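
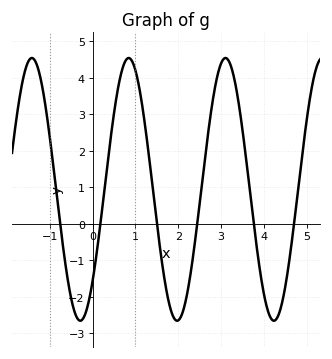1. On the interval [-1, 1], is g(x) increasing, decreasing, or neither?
neither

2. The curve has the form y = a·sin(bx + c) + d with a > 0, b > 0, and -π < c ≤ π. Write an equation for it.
y = 3.6sin(2.78x - 0.772) + 0.94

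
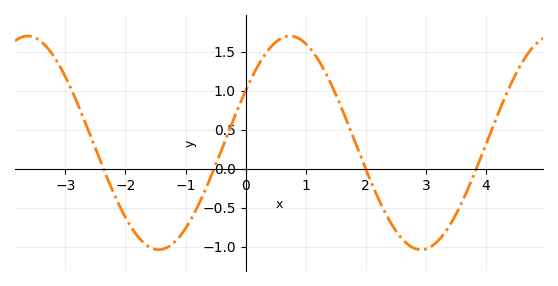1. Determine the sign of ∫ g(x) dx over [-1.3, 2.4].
positive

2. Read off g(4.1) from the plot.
0.51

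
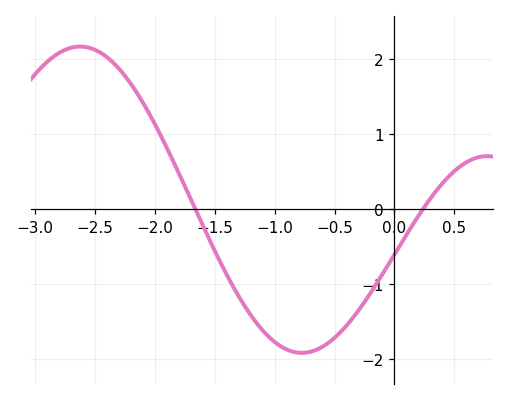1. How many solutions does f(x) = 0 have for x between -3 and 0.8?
2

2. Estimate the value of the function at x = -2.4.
2.03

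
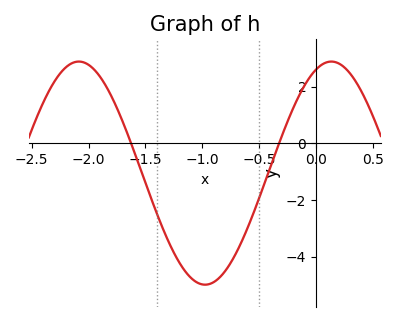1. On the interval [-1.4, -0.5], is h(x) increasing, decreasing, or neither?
neither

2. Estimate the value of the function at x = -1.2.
-4.2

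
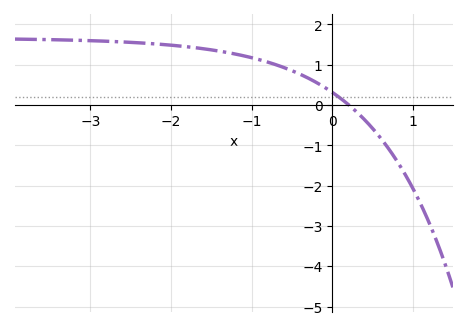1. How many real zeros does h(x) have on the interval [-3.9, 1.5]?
1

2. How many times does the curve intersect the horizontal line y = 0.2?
1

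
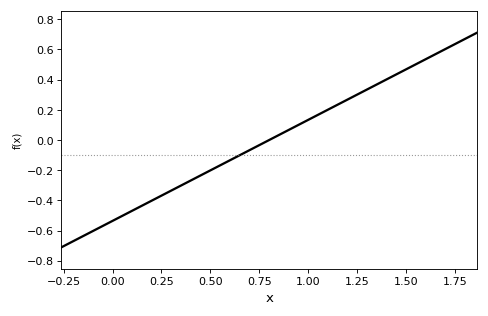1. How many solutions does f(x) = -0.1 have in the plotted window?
1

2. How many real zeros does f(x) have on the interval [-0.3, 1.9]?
1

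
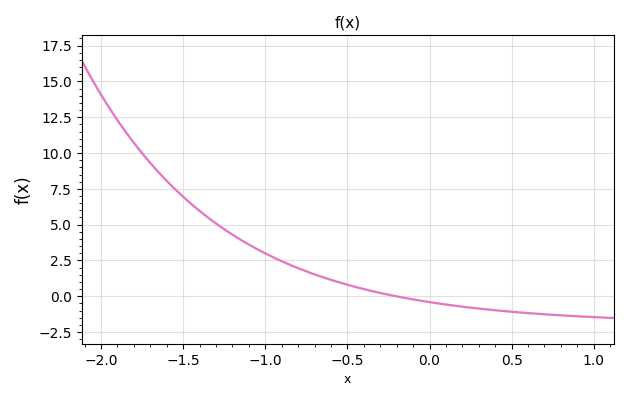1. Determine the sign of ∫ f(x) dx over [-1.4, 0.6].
positive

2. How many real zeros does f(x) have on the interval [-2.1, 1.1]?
1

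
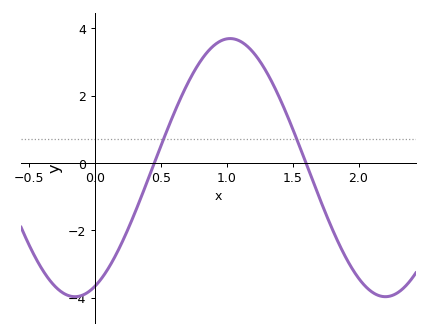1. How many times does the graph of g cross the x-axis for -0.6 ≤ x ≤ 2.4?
2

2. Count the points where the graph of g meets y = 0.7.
2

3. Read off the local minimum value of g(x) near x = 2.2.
-4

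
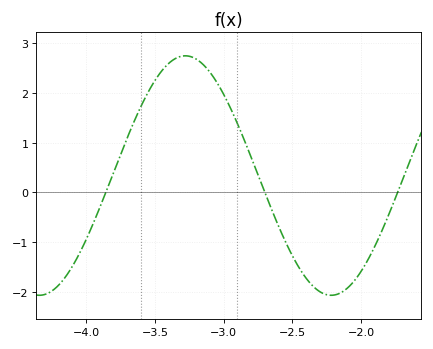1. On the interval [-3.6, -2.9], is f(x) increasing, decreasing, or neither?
neither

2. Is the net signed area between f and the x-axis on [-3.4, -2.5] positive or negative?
positive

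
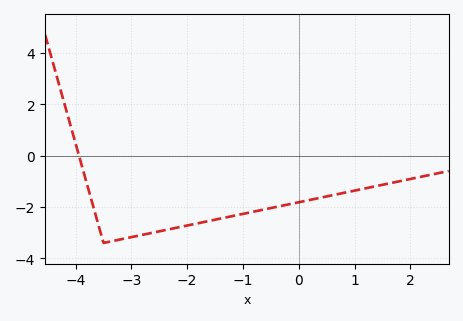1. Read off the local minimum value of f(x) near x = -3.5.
-3.4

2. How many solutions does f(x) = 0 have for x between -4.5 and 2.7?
1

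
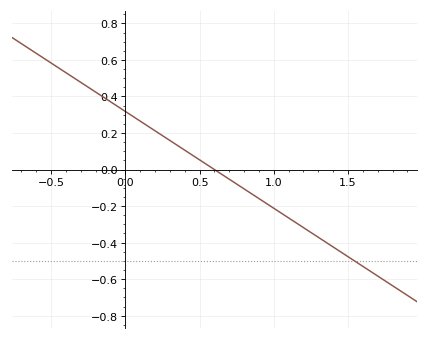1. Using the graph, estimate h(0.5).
0.06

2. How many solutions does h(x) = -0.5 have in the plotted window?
1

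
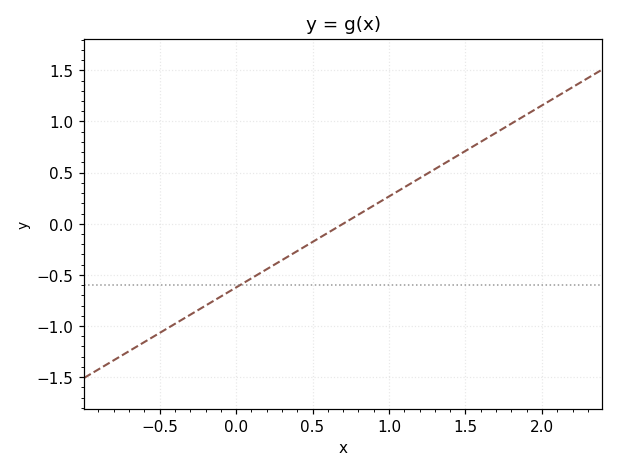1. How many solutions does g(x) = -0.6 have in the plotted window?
1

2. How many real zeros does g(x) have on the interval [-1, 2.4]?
1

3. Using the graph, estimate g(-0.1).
-0.7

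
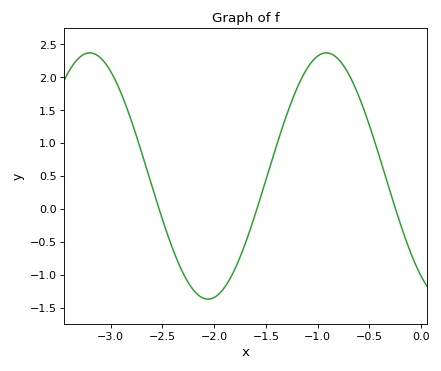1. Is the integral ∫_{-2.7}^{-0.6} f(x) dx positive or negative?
positive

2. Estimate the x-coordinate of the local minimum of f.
-2.06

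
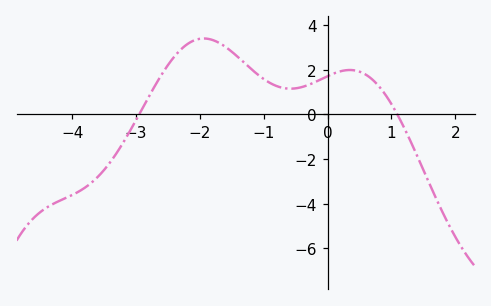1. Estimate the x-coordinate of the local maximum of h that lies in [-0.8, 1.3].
0.3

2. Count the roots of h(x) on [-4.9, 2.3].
2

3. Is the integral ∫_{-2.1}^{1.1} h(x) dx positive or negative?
positive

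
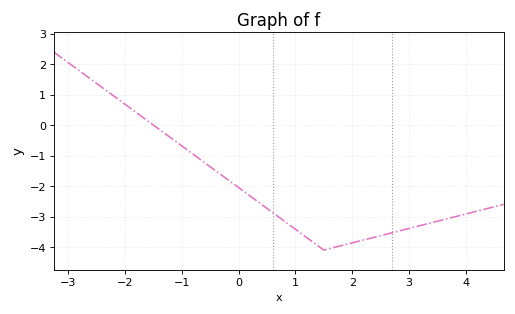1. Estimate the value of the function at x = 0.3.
-2.46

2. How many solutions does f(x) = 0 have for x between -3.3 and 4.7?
1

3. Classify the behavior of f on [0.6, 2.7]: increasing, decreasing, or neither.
neither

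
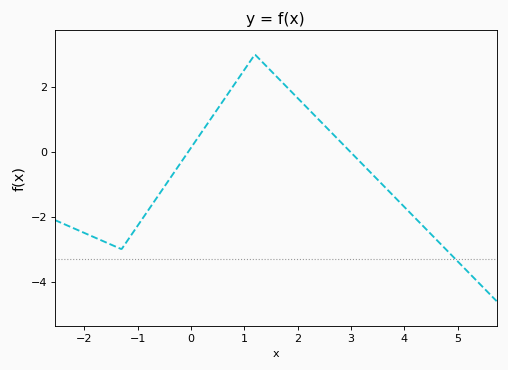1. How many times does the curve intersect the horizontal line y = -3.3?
1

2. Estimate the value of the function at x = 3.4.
-0.6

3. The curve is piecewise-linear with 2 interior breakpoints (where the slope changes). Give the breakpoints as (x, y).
(-1.3, -3); (1.2, 3)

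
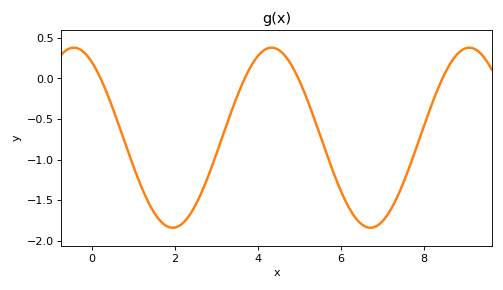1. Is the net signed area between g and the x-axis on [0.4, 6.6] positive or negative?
negative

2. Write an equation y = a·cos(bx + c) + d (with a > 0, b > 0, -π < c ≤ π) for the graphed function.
y = 1.11cos(1.3x + 0.57) - 0.73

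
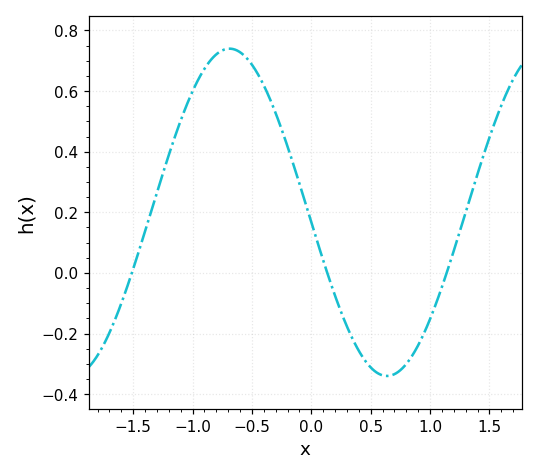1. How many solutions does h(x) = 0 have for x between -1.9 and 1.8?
3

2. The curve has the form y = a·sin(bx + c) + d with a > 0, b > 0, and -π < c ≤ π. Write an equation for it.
y = 0.54sin(2.4x - 3.1) + 0.2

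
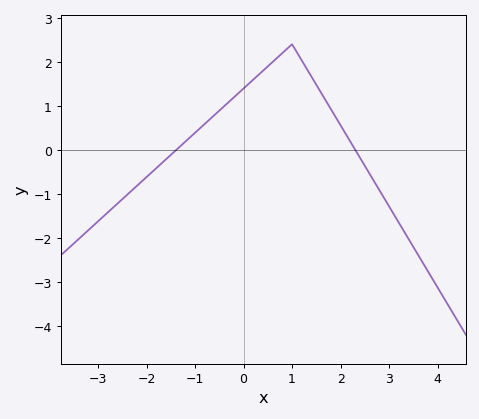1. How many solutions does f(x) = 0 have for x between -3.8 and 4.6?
2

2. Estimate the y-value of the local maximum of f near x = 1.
2.4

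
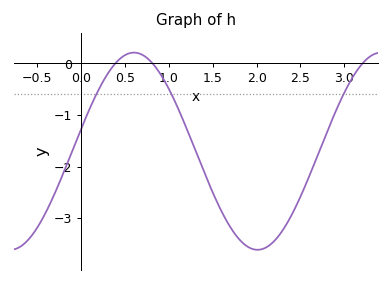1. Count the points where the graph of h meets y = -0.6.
3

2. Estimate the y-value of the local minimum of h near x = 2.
-3.61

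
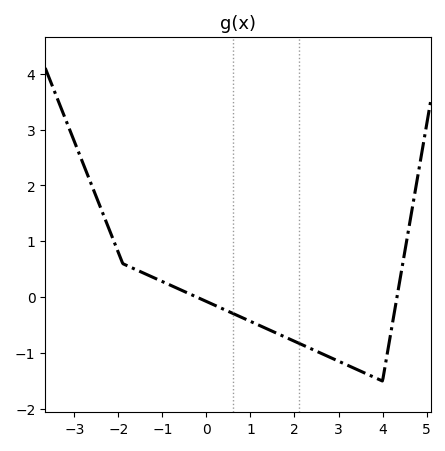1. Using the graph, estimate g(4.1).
-1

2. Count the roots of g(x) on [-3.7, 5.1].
2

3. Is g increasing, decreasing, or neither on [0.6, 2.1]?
decreasing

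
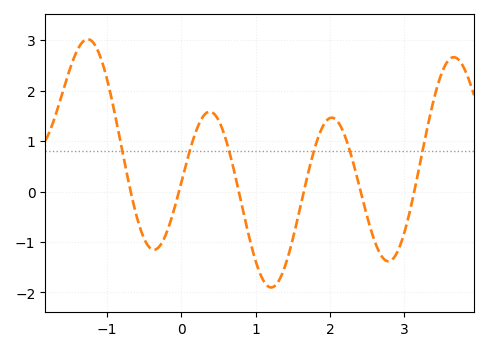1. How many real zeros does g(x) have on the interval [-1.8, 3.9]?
6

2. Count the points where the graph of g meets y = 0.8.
6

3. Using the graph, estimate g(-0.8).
0.858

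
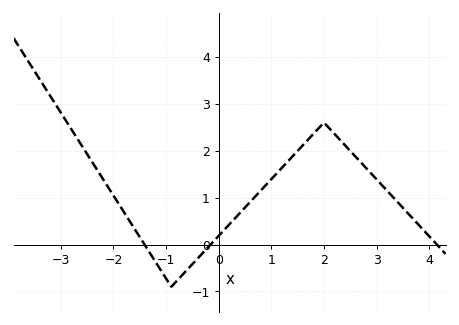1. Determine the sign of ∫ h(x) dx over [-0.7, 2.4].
positive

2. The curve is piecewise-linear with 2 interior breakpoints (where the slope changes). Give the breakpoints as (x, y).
(-0.9, -0.9); (2, 2.6)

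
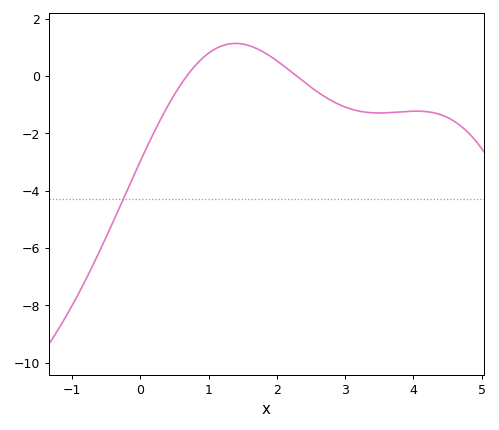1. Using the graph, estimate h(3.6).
-1.28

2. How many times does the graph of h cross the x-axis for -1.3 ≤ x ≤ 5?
2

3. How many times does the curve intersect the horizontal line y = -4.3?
1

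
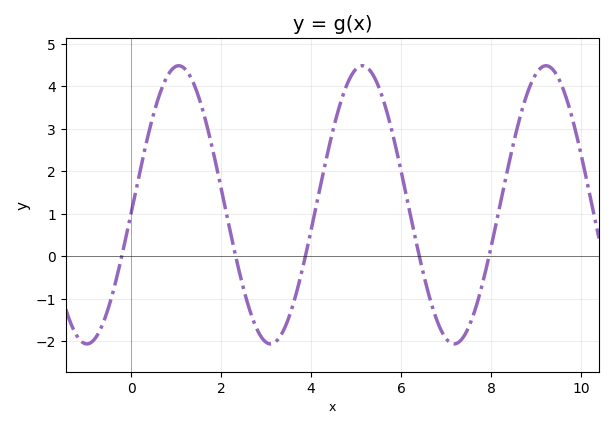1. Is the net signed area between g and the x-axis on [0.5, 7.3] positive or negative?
positive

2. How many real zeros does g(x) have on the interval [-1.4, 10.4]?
5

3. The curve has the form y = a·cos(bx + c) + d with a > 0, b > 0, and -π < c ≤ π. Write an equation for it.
y = 3.27cos(1.5x - 1.6) + 1.21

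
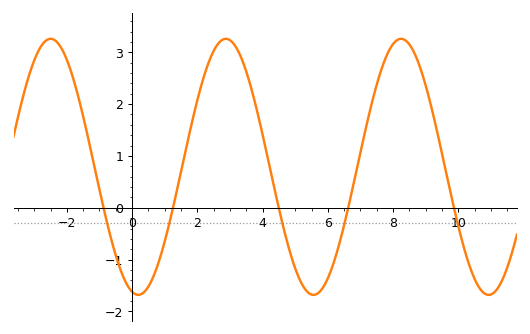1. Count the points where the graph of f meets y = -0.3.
5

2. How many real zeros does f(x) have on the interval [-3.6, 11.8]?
5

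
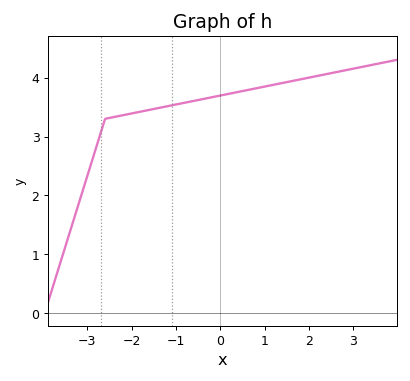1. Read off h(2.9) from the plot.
4.14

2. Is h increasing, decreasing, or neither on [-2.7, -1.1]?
increasing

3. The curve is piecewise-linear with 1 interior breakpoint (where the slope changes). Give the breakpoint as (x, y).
(-2.6, 3.3)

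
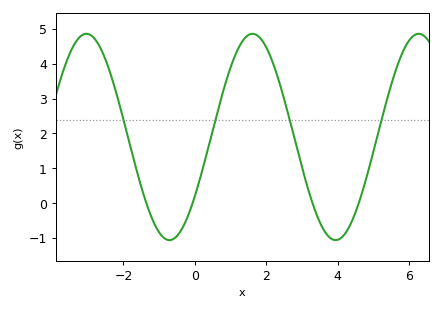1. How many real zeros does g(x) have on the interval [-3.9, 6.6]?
4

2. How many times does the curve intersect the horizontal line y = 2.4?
4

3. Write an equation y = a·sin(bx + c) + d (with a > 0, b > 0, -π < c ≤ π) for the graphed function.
y = 2.96sin(1.4x - 0.61) + 1.9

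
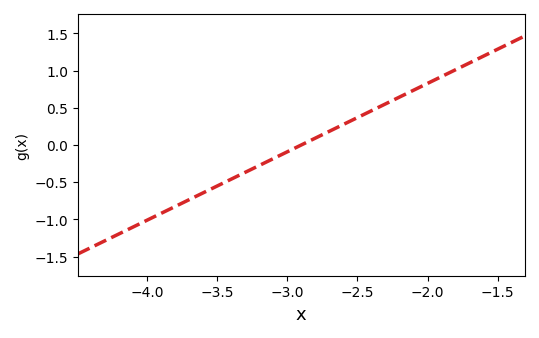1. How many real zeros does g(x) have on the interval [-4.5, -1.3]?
1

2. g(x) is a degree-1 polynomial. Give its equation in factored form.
y = 0.92(x + 2.9)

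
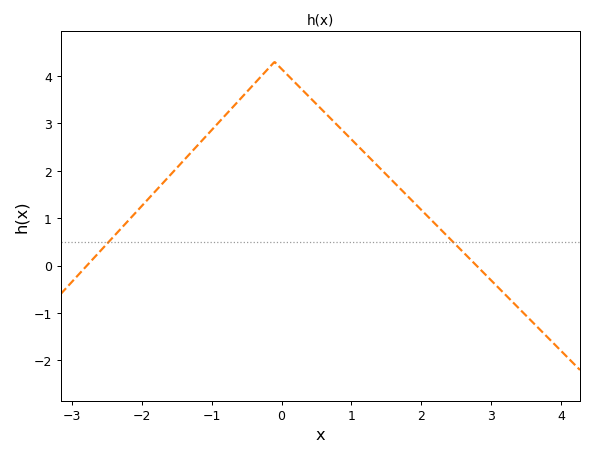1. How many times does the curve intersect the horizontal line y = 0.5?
2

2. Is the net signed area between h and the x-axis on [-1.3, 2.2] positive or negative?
positive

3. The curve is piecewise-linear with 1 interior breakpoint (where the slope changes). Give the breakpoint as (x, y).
(-0.1, 4.3)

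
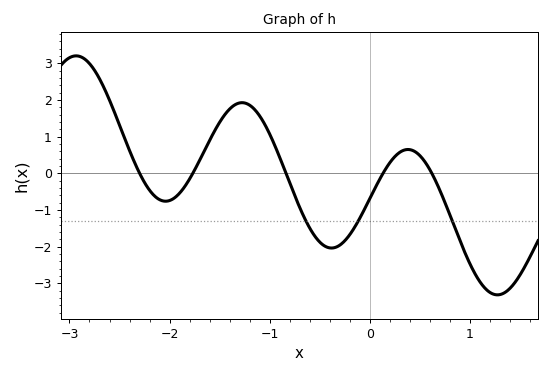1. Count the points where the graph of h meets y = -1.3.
3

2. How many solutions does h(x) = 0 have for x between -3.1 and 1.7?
5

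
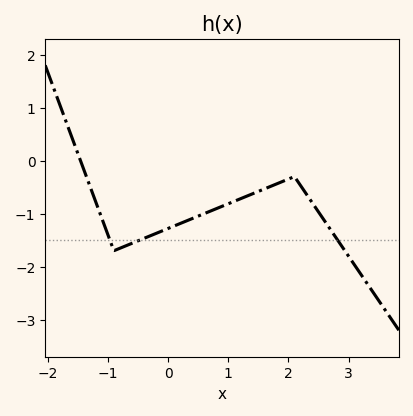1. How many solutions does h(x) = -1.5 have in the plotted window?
3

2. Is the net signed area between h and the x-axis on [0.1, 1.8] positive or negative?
negative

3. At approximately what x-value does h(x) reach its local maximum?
2.1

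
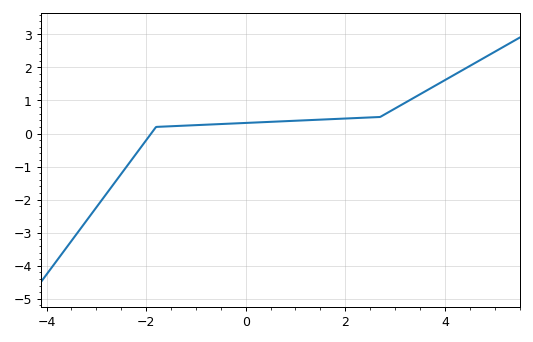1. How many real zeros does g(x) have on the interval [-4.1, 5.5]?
1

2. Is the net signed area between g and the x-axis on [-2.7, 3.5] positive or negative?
positive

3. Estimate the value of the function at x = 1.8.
0.4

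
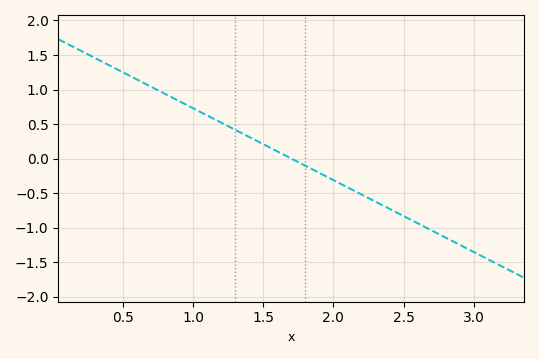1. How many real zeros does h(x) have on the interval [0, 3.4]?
1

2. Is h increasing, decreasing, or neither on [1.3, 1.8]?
decreasing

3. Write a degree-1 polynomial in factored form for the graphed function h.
y = -1.04(x - 1.7)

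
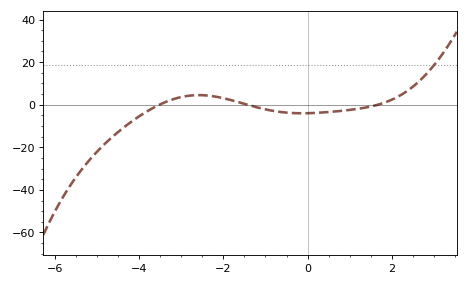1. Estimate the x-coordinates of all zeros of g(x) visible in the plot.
-3.51, -1.43, 1.67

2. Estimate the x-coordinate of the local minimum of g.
-0.131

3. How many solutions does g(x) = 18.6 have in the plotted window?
1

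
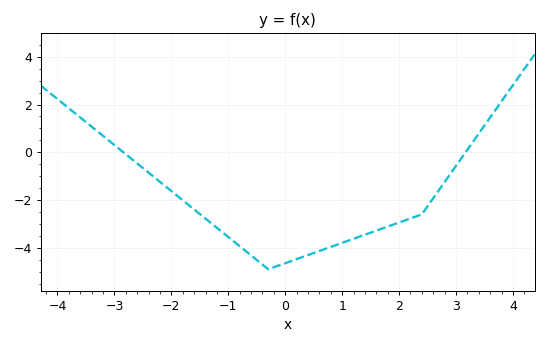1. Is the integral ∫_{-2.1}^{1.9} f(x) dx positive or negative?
negative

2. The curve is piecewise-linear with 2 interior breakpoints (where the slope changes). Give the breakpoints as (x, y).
(-0.3, -4.9); (2.4, -2.6)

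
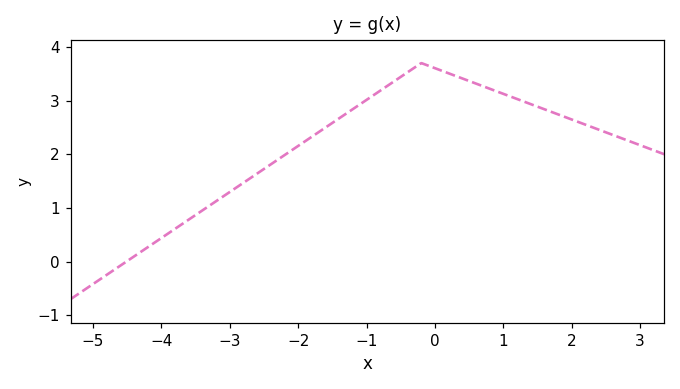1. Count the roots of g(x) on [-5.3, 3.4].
1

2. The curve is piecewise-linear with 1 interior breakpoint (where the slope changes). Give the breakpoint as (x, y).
(-0.2, 3.7)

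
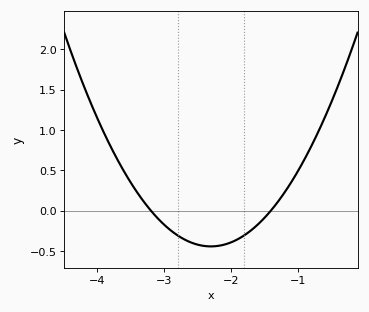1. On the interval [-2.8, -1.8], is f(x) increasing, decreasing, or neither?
neither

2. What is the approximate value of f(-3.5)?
0.347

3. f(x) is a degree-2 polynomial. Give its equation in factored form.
y = 0.55(x + 3.2)(x + 1.4)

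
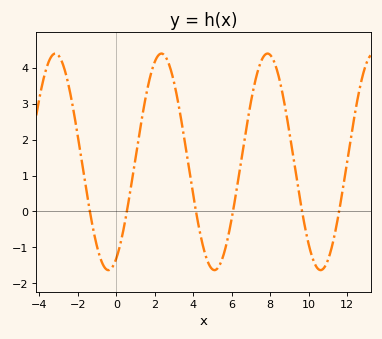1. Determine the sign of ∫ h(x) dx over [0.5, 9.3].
positive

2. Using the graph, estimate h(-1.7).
1.07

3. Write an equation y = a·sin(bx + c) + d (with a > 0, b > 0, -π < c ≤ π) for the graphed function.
y = 3.01sin(1.14x - 1.1) + 1.38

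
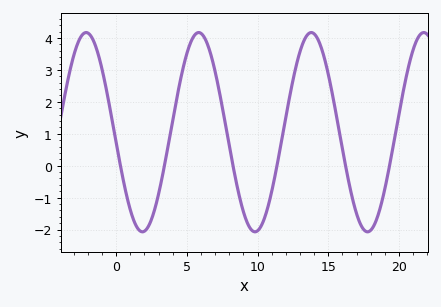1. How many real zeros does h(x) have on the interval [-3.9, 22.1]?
6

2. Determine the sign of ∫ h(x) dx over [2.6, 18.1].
positive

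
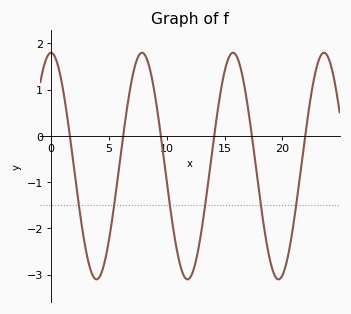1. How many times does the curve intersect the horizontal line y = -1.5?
6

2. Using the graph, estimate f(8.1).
1.8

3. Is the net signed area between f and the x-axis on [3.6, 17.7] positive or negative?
negative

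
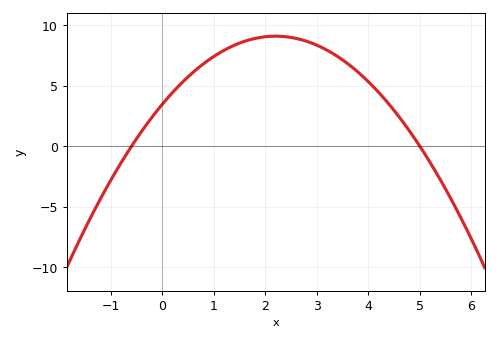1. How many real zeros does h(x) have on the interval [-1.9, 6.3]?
2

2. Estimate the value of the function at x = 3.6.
6.82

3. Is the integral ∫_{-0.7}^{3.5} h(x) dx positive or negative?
positive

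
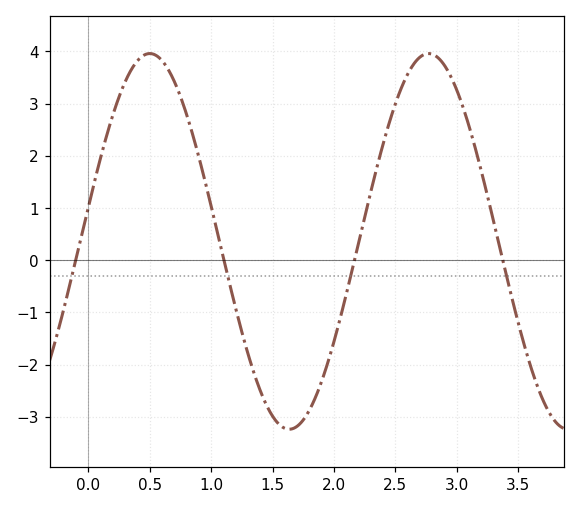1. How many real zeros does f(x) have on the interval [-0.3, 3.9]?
4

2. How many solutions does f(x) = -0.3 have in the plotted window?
4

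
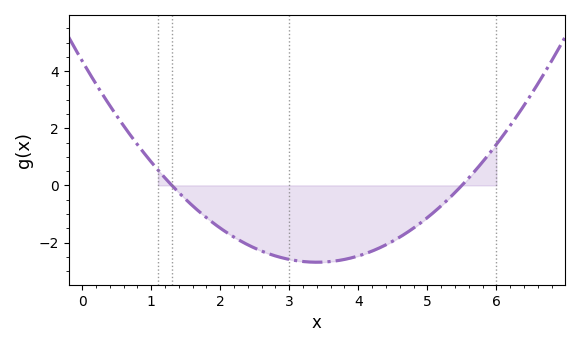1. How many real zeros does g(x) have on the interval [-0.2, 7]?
2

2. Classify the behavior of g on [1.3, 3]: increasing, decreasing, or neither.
decreasing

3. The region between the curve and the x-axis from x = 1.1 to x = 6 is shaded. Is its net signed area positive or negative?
negative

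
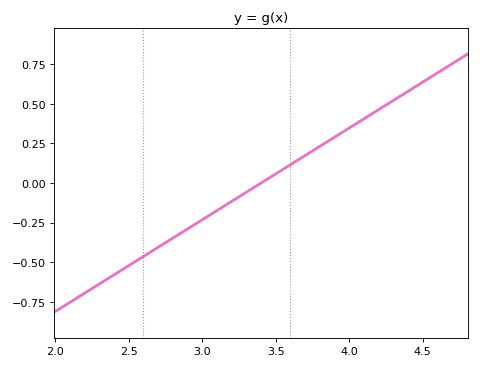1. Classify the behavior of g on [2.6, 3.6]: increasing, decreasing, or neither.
increasing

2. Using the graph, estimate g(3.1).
-0.18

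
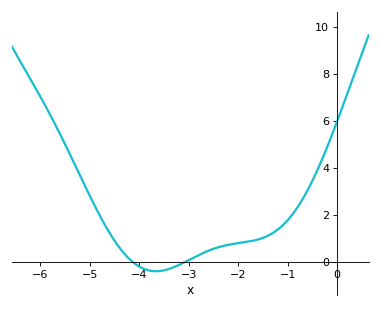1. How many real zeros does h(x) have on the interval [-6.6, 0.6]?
2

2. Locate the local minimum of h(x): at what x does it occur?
-3.7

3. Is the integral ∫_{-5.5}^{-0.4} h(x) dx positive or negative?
positive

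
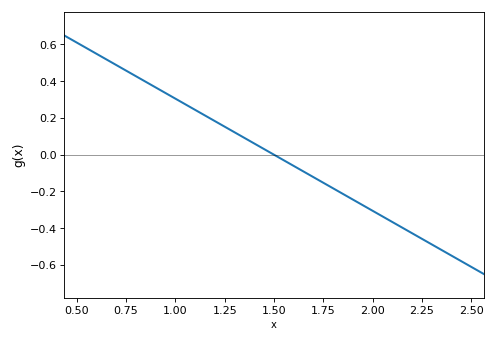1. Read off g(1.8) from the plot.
-0.183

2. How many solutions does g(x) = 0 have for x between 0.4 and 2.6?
1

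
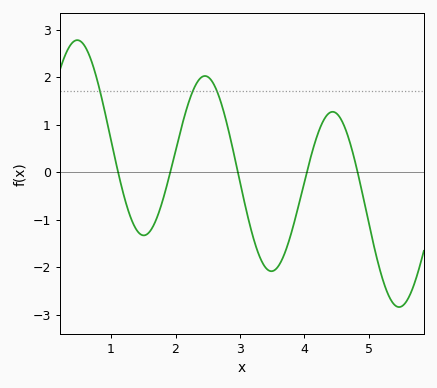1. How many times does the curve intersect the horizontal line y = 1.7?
3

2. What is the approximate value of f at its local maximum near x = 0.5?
2.8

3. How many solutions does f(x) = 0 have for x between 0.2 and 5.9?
5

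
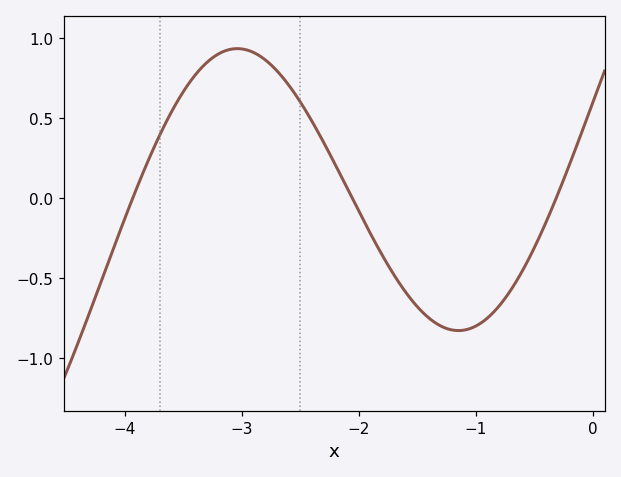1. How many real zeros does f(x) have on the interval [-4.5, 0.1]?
3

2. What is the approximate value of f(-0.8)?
-0.65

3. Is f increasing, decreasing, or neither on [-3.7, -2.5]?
neither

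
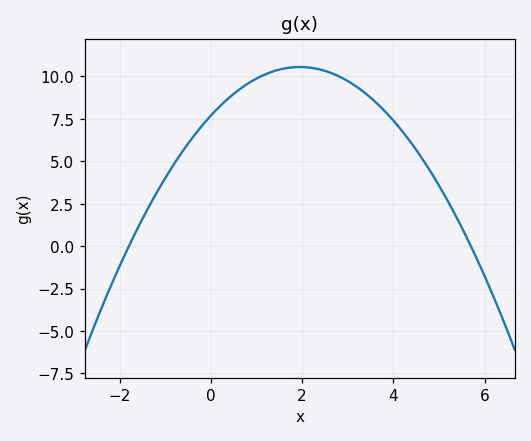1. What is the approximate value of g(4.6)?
5.28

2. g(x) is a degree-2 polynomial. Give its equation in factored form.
y = -0.75(x + 1.8)(x - 5.7)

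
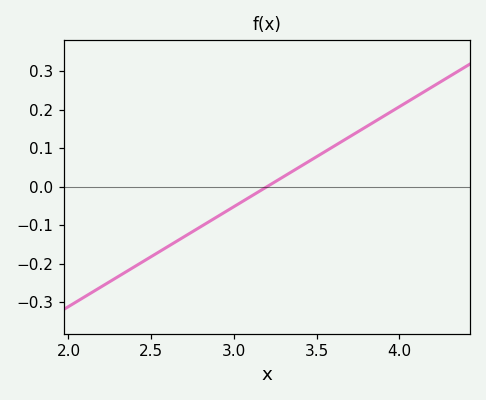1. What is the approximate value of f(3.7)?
0.13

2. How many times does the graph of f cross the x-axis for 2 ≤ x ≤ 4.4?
1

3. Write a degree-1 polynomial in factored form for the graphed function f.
y = 0.26(x - 3.2)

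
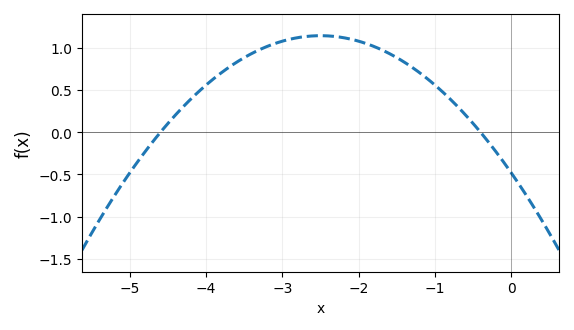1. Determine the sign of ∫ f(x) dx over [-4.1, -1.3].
positive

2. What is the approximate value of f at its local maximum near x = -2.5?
1.15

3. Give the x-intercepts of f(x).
-4.6, -0.4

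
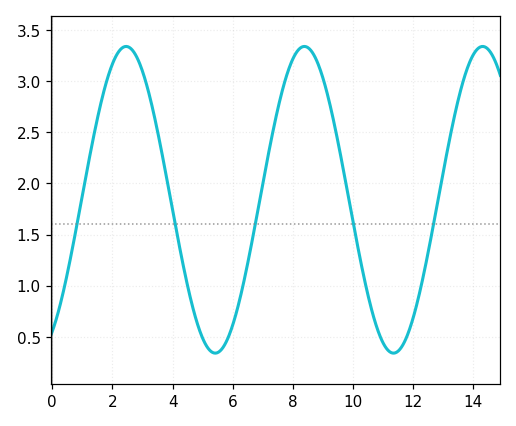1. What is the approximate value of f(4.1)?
1.58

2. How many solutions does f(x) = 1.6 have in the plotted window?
5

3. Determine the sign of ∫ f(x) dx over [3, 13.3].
positive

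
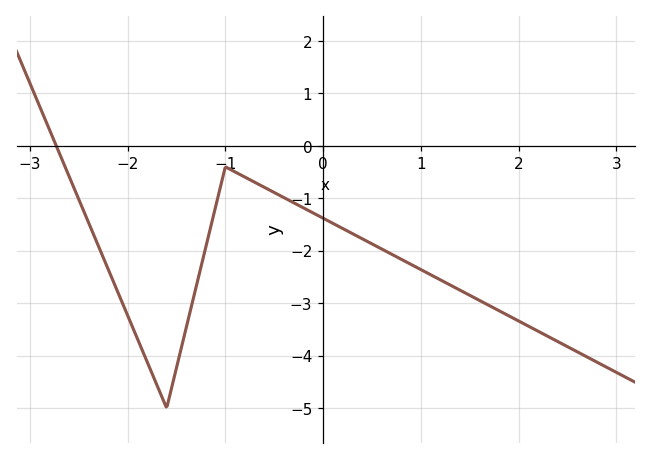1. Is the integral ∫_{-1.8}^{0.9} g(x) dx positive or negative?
negative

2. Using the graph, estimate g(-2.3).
-1.9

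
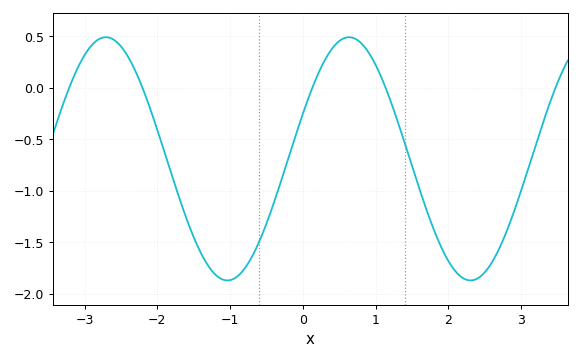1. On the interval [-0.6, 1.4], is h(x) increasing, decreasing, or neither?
neither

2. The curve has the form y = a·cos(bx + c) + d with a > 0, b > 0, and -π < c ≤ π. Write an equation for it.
y = 1.18cos(1.88x - 1.19) - 0.69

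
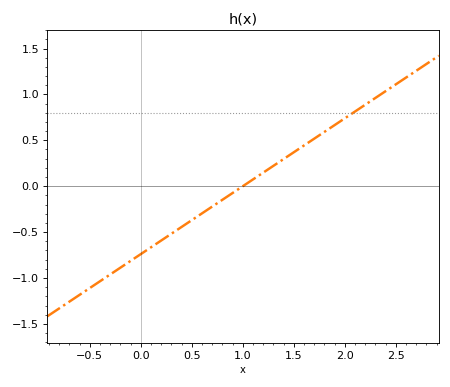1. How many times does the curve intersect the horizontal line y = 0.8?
1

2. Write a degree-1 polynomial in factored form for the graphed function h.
y = 0.74(x - 1)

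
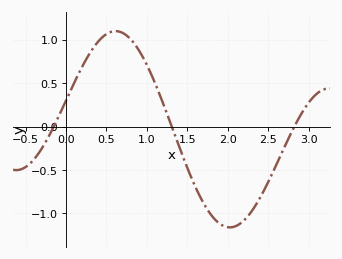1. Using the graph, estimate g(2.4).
-0.8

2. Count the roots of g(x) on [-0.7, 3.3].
3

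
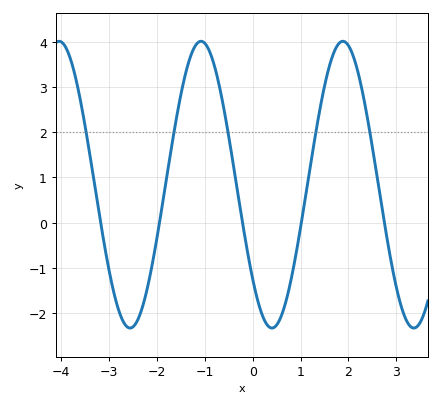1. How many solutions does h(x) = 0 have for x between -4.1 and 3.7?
5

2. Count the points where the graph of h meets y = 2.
5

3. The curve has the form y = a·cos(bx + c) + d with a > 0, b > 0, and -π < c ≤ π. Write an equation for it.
y = 3.17cos(2.12x + 2.29) + 0.84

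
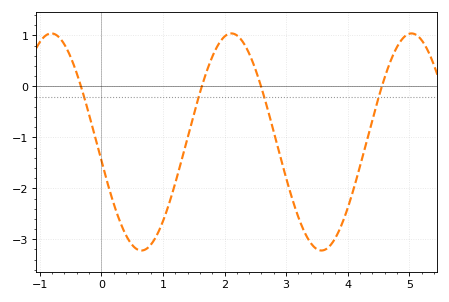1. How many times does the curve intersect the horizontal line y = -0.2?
4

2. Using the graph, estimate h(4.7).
0.5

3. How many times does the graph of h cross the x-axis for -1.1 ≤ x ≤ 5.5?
4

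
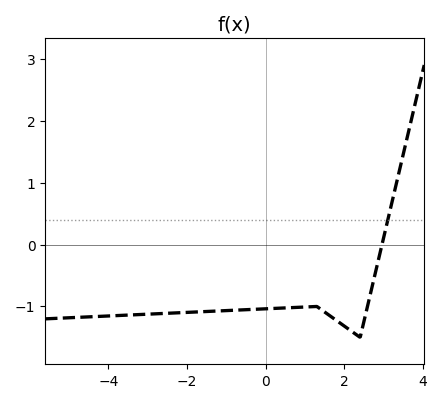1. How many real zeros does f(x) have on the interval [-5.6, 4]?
1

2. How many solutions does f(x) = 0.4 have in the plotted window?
1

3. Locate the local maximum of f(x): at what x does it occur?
1.3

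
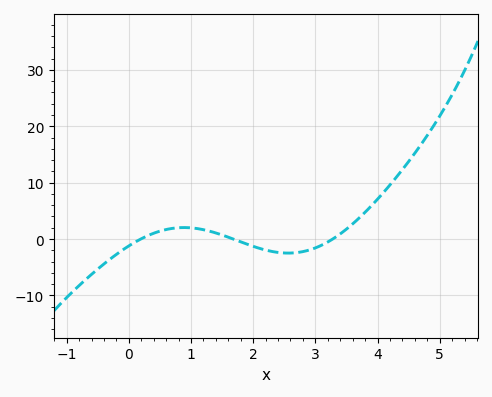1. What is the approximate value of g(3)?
-2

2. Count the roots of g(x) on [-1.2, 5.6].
3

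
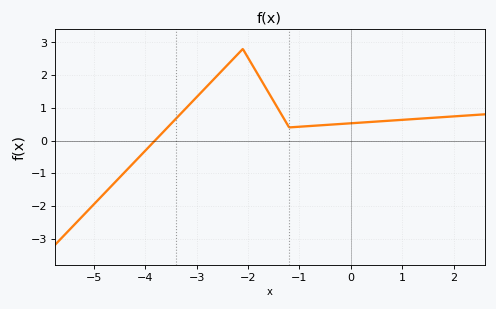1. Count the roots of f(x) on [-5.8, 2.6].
1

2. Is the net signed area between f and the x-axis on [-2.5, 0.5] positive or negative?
positive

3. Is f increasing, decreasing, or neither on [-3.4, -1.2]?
neither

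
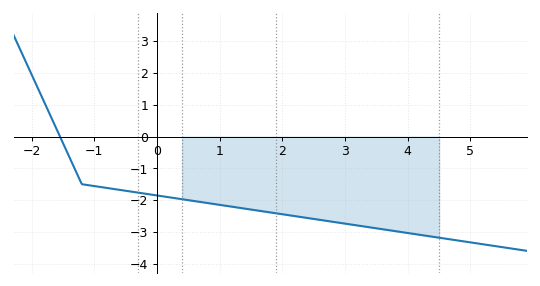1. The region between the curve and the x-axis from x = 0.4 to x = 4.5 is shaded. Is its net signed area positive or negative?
negative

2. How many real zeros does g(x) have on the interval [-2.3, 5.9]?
1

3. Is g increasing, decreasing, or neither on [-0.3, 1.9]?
decreasing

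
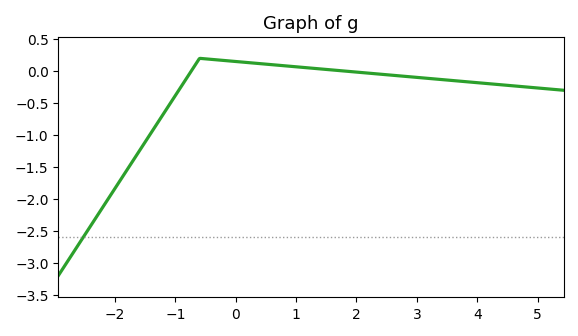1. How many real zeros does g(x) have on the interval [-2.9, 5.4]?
2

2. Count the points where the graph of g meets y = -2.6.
1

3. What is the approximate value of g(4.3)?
-0.206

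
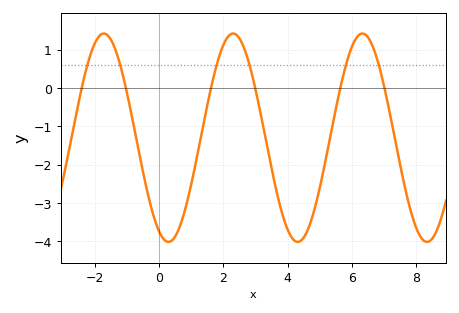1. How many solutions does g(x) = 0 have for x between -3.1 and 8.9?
6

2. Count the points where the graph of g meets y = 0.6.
6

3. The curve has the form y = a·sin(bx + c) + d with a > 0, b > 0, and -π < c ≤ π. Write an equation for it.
y = 2.72sin(1.56x - 2.02) - 1.3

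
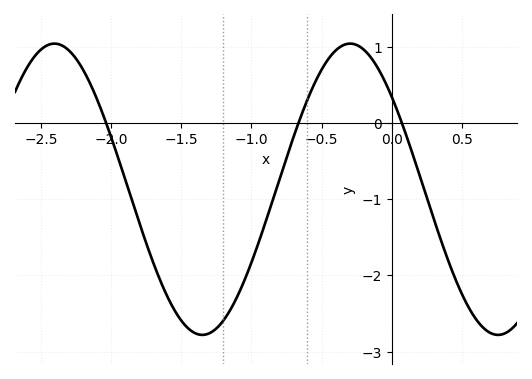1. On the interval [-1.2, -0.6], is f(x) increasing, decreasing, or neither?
increasing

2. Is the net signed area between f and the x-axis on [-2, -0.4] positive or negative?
negative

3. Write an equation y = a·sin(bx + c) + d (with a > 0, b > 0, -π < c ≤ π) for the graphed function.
y = 1.91sin(3x + 2.5) - 0.87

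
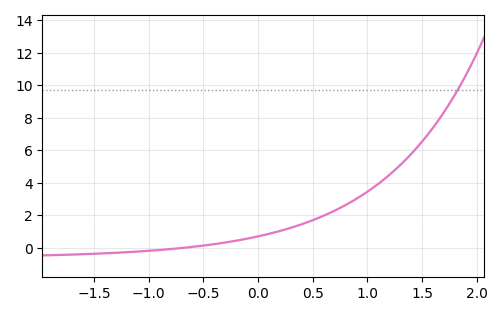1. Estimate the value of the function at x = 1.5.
6.6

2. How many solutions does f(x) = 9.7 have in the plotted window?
1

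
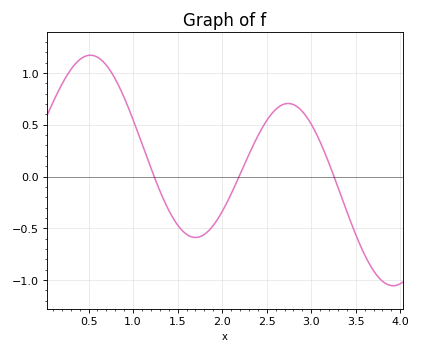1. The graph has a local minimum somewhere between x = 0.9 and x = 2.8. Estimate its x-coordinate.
1.7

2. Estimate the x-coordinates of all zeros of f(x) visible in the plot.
1.24, 2.19, 3.26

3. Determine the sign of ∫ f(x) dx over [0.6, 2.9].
positive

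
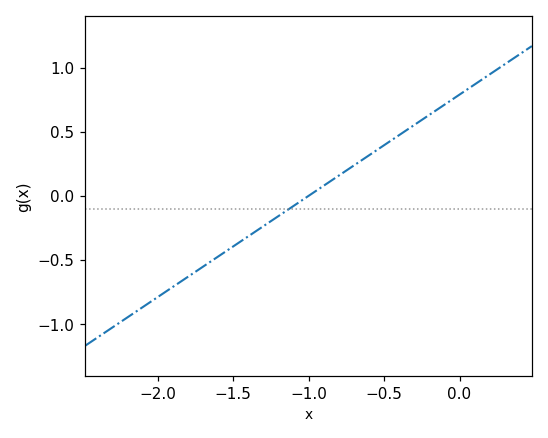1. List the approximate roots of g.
-1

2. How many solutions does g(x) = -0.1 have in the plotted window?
1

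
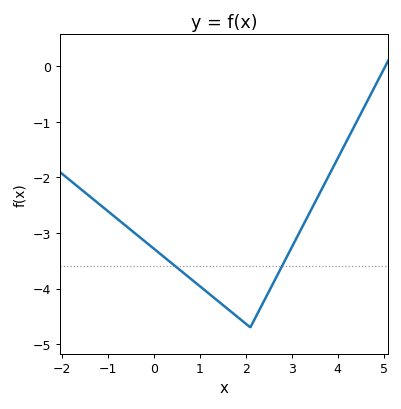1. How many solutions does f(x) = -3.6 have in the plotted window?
2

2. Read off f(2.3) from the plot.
-4.38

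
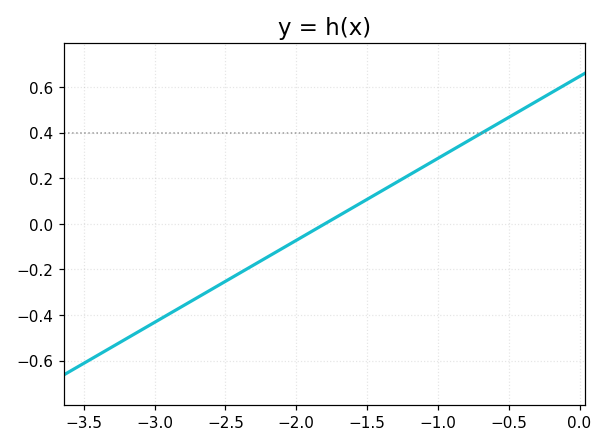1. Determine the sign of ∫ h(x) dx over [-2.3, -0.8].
positive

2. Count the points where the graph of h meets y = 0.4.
1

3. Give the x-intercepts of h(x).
-1.8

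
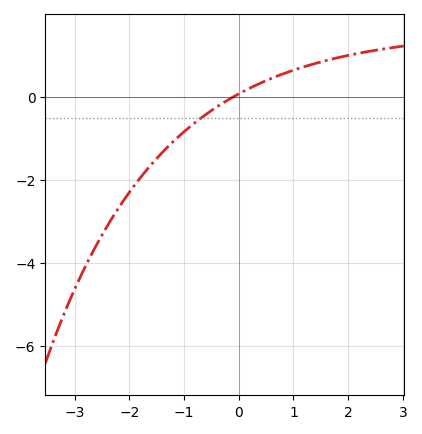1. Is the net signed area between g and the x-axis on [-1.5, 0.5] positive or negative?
negative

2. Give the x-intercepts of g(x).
-0.109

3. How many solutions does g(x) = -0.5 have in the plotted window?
1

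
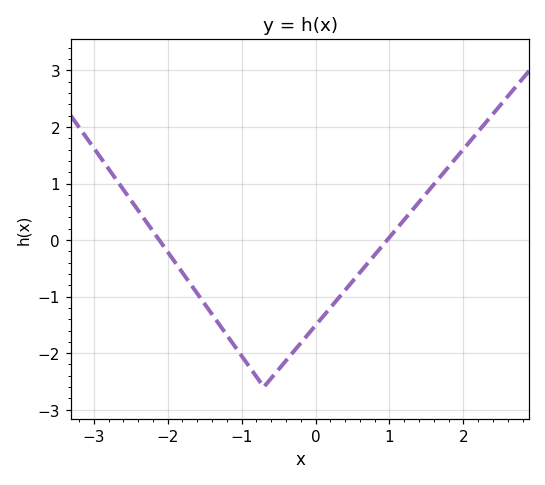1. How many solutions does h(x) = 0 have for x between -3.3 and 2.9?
2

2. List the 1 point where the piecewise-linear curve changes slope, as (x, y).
(-0.7, -2.6)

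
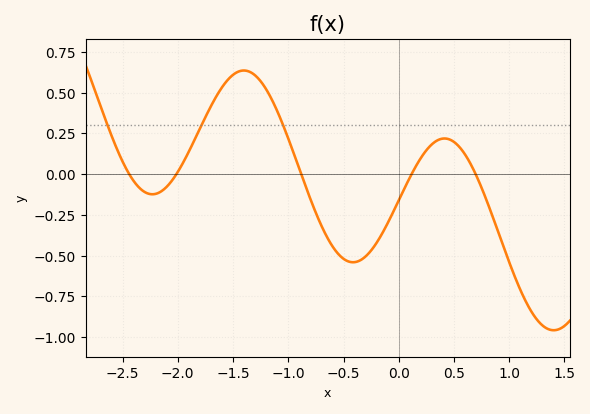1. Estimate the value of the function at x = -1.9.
0.14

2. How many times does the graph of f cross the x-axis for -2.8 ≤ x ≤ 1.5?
5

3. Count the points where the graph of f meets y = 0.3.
3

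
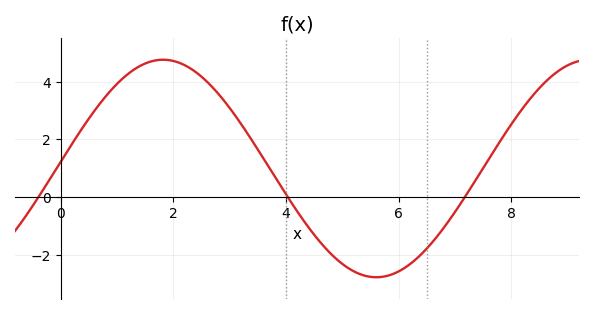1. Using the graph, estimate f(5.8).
-2.73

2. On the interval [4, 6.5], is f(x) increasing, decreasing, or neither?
neither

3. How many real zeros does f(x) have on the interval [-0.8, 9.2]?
3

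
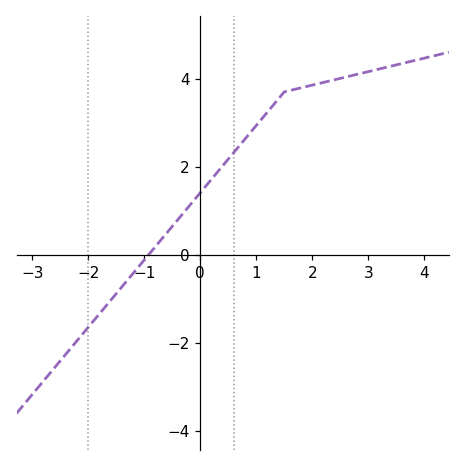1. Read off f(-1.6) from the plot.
-1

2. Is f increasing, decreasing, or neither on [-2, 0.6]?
increasing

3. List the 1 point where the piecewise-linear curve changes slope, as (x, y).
(1.5, 3.7)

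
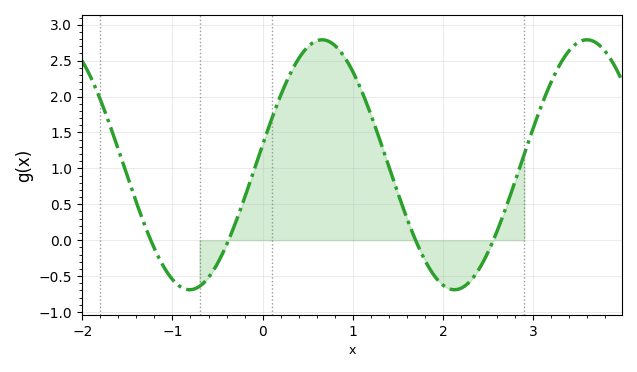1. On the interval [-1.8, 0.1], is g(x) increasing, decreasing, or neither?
neither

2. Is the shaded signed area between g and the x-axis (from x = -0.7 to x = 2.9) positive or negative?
positive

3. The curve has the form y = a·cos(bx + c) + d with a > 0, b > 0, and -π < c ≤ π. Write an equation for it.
y = 1.74cos(2.14x - 1.41) + 1.05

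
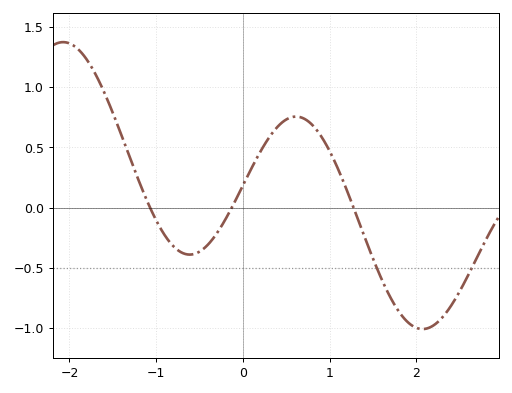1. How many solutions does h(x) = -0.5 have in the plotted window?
2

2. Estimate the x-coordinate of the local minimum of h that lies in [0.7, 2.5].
2.1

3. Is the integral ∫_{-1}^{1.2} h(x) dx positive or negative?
positive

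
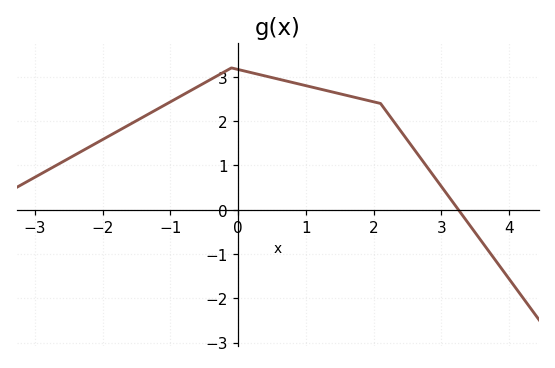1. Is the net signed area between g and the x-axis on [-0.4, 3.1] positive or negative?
positive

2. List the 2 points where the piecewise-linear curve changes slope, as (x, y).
(-0.1, 3.2); (2.1, 2.4)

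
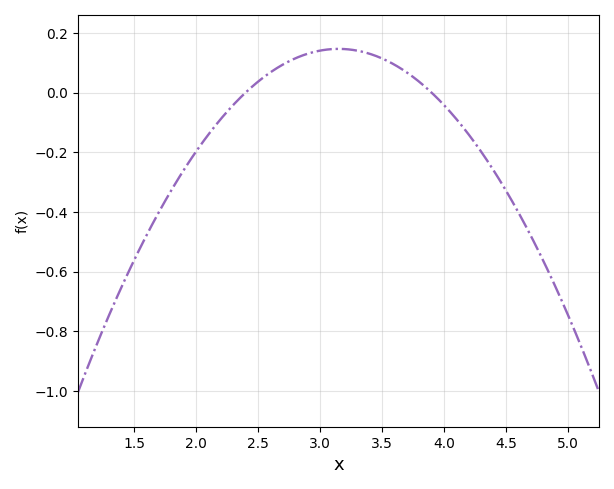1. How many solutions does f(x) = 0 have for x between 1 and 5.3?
2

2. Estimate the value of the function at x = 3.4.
0.12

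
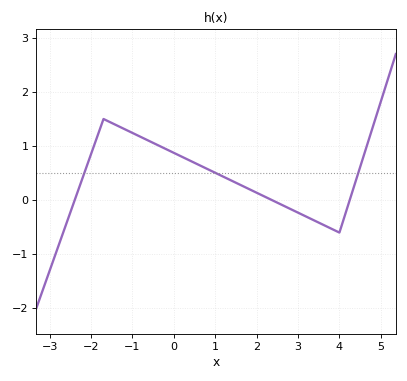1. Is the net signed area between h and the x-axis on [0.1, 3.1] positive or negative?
positive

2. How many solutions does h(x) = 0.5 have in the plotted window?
3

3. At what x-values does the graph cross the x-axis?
-2.4, 2.4, 4.2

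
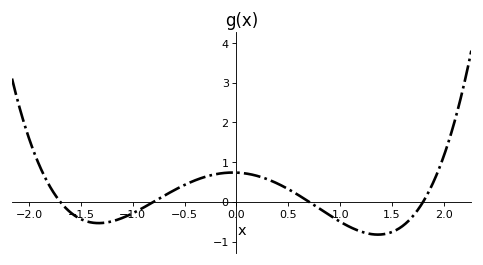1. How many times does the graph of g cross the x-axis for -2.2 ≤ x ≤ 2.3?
4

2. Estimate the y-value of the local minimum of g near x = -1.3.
-0.5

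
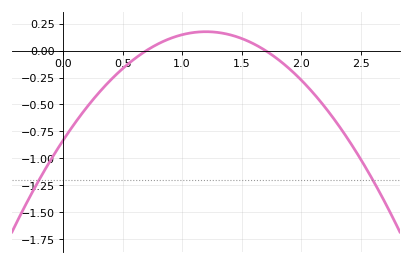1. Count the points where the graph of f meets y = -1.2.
2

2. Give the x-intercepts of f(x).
0.7, 1.7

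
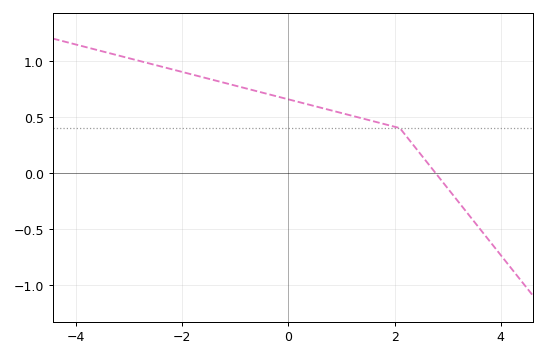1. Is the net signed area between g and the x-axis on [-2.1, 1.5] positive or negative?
positive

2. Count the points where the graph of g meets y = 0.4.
1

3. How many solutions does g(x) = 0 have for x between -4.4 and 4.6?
1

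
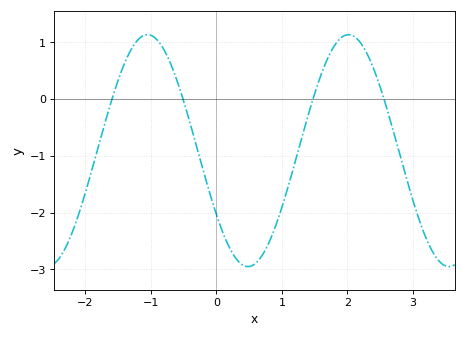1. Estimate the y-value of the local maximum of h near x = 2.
1.13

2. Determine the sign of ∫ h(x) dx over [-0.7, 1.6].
negative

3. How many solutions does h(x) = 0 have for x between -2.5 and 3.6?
4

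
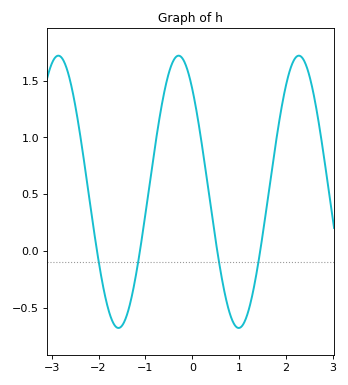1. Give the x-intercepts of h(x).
-2.03, -1.12, 0.531, 1.45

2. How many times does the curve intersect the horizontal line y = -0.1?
4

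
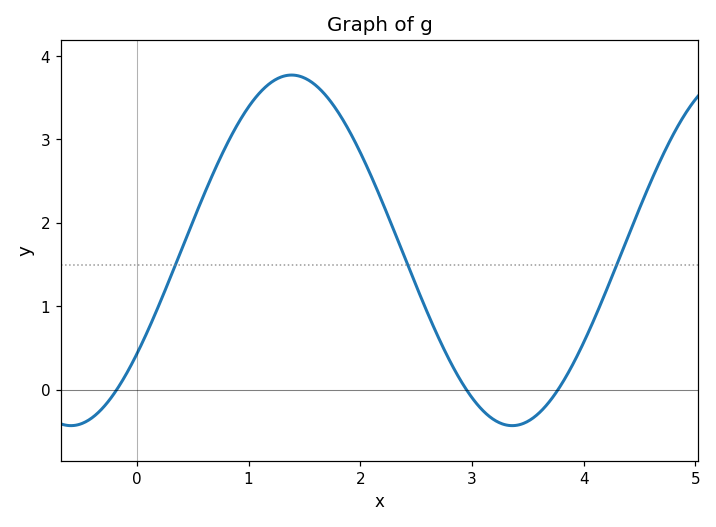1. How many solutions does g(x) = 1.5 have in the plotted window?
3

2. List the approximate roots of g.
-0.182, 2.95, 3.77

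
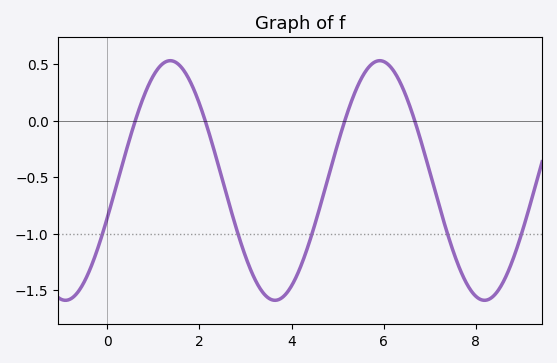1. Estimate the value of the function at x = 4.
-1.45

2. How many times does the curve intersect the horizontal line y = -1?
5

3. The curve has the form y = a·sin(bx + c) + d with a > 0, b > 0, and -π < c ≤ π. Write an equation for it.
y = 1.06sin(1.4x - 0.31) - 0.53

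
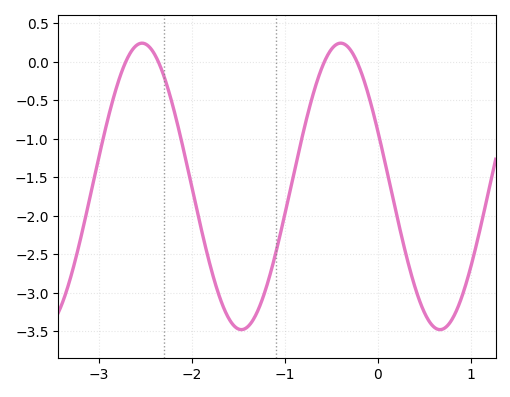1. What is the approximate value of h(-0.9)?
-1.45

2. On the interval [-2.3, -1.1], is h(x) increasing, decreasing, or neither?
neither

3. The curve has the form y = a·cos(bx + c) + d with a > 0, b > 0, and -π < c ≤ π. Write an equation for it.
y = 1.86cos(2.9x + 1.2) - 1.62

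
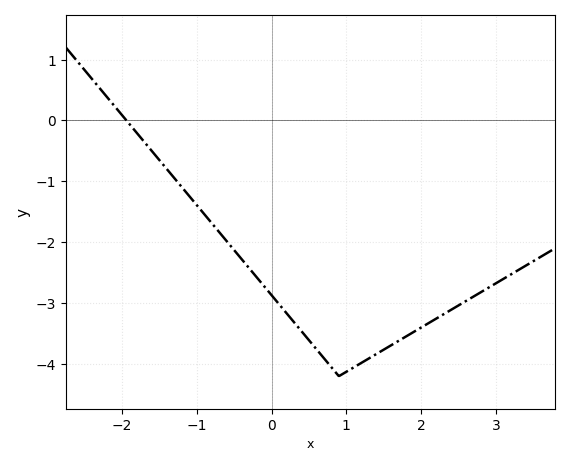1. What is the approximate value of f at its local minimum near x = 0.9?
-4.2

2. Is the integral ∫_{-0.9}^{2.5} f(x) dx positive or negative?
negative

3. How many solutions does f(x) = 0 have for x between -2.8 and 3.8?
1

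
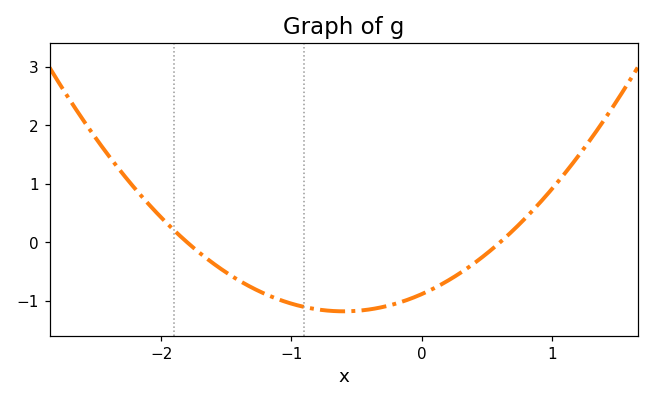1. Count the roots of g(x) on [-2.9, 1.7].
2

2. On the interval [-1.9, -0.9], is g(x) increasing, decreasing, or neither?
decreasing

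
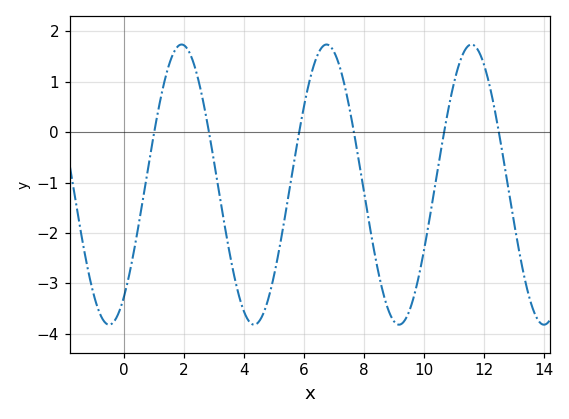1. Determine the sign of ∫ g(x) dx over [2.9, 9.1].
negative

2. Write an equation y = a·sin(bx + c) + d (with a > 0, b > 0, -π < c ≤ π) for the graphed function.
y = 2.78sin(1.3x - 0.932) - 1.04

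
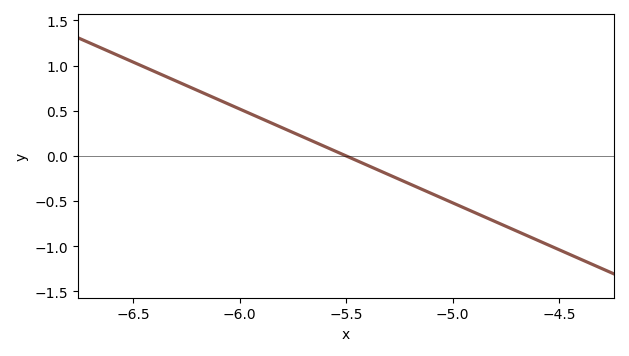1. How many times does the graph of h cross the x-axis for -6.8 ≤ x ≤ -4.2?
1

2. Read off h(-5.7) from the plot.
0.2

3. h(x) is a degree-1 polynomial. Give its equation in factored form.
y = -1.04(x + 5.5)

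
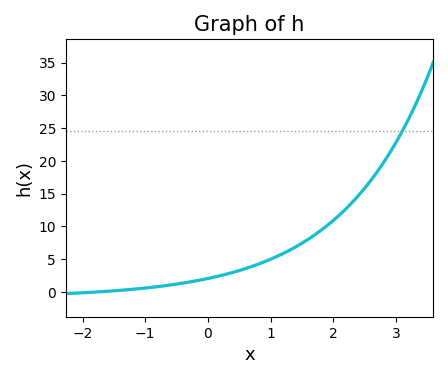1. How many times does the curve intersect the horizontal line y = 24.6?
1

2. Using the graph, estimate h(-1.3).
0.307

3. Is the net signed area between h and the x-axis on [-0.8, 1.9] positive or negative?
positive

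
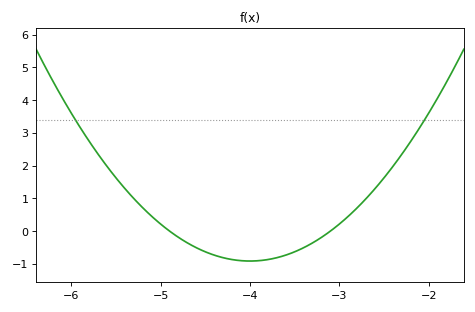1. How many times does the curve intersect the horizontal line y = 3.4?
2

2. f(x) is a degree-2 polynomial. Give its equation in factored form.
y = 1.13(x + 4.9)(x + 3.1)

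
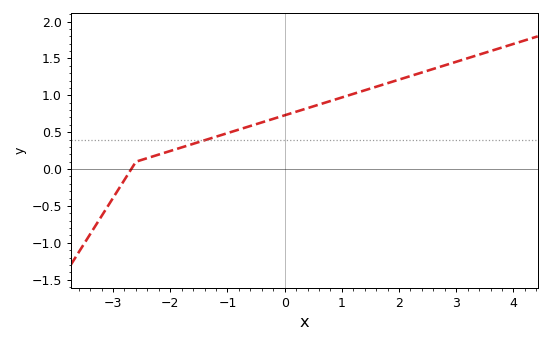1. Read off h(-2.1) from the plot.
0.2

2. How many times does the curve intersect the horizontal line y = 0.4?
1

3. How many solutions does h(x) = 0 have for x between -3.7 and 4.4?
1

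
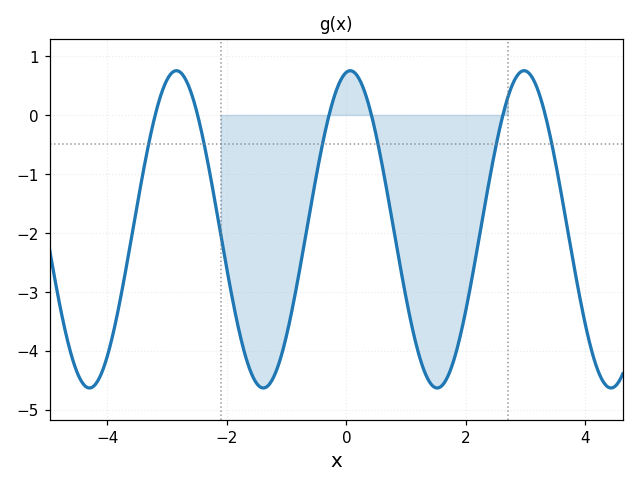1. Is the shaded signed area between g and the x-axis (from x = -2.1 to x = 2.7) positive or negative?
negative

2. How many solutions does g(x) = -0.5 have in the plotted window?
6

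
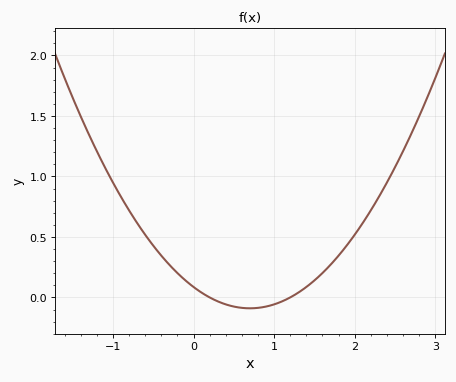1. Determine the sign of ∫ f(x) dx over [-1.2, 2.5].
positive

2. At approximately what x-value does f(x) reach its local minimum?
0.7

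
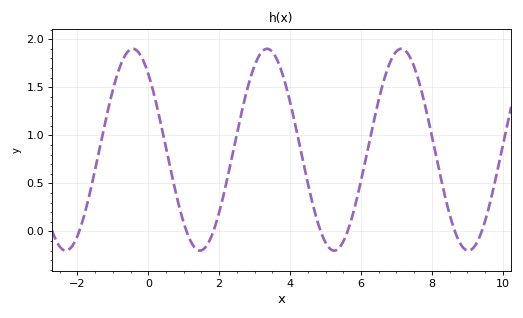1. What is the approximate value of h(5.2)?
-0.197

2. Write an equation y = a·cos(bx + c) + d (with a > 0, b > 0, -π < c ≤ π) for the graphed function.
y = 1.05cos(1.66x + 0.722) + 0.85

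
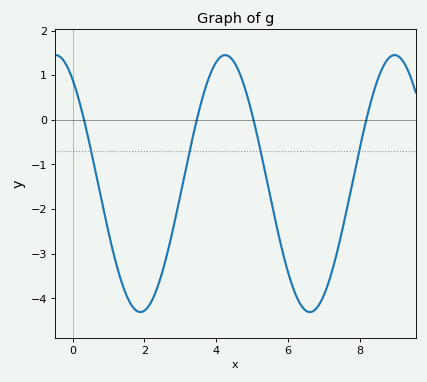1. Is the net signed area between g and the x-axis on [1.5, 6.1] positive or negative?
negative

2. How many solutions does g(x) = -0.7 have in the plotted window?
4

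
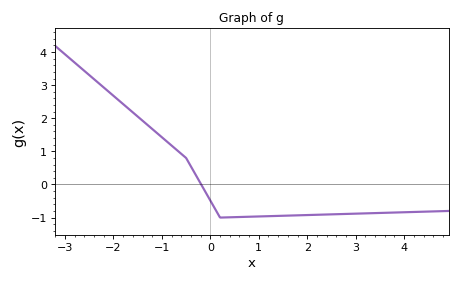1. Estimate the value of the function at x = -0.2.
0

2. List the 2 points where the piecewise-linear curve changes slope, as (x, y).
(-0.5, 0.8); (0.2, -1)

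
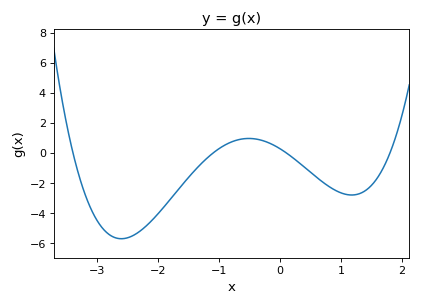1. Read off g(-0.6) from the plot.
1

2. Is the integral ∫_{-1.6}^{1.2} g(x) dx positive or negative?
negative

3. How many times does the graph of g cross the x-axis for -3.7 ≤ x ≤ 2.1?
4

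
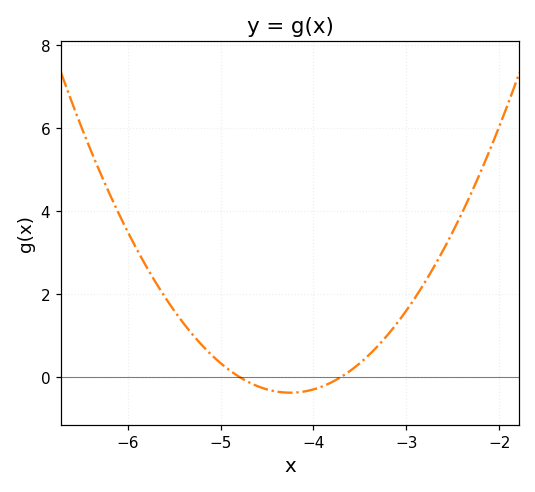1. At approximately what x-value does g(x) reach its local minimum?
-4.25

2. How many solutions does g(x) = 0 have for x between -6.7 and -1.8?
2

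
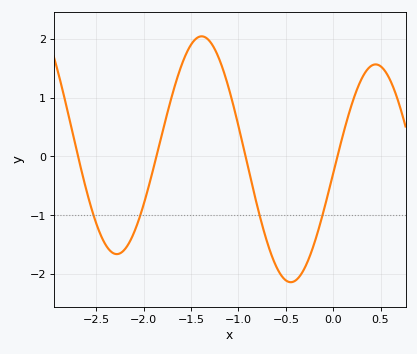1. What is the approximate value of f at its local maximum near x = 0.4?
1.6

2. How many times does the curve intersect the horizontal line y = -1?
4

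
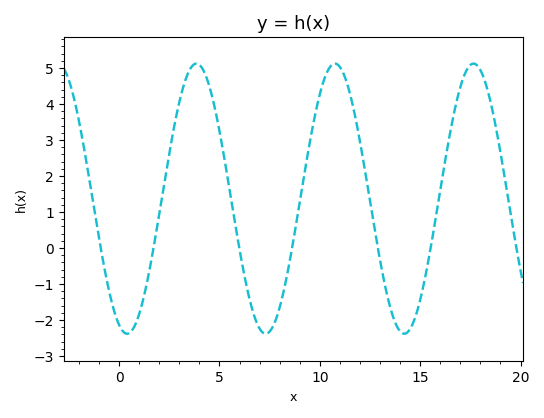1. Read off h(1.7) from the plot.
0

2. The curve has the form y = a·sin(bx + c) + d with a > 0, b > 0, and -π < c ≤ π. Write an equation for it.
y = 3.75sin(0.91x - 1.9) + 1.37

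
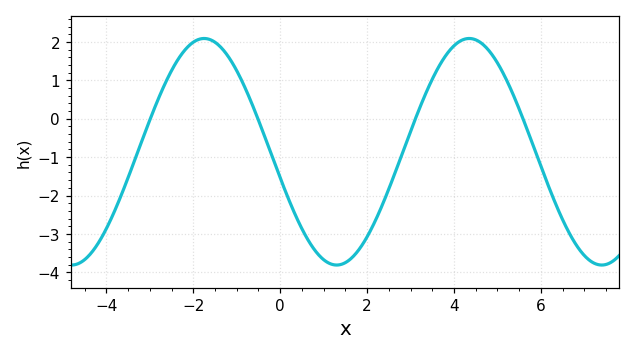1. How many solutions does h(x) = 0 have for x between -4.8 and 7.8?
4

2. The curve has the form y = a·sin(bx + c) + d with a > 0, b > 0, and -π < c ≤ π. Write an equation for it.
y = 2.95sin(1x - 2.9) - 0.86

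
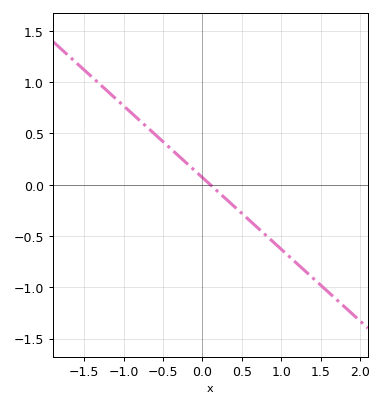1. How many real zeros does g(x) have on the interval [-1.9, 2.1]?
1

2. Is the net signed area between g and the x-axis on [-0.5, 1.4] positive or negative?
negative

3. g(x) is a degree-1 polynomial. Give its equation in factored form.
y = -0.7(x - 0.1)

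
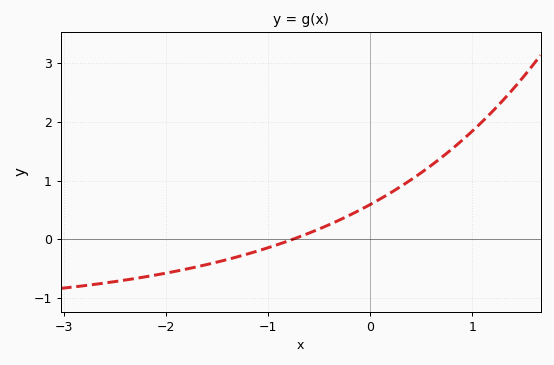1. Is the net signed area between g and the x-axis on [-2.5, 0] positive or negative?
negative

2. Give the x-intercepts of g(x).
-0.8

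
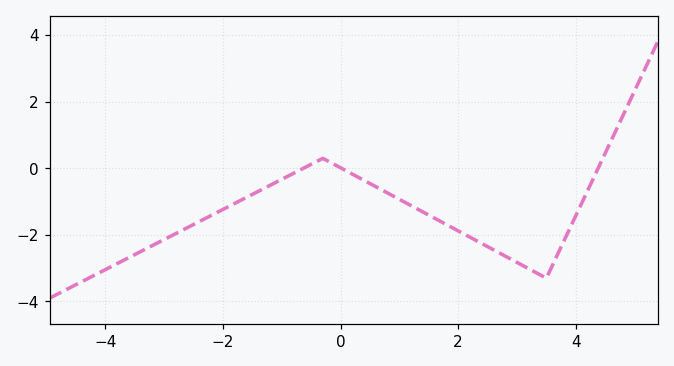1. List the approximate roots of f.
-0.632, 0.017, 4.38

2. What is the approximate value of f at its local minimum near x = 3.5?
-3.3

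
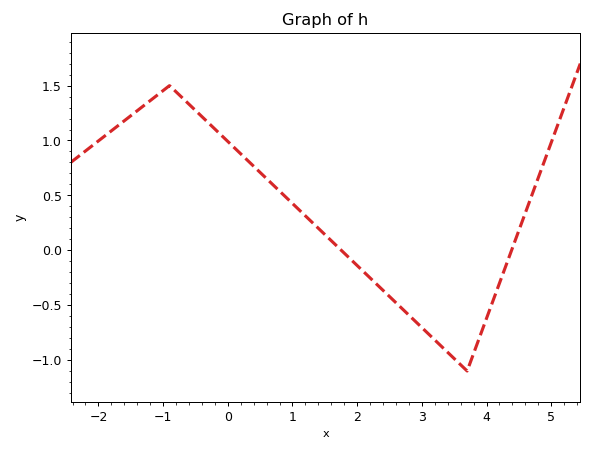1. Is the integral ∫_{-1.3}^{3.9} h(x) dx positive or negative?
positive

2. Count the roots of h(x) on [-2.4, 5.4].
2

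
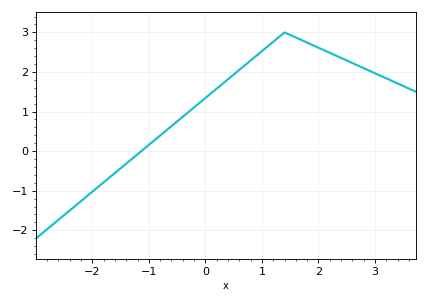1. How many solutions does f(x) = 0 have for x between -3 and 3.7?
1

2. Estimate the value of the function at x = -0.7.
0.5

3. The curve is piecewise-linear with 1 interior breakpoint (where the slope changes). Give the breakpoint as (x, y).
(1.4, 3)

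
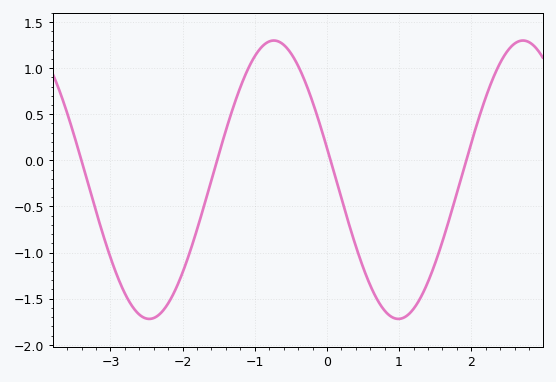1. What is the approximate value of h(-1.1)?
1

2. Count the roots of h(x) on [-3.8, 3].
4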